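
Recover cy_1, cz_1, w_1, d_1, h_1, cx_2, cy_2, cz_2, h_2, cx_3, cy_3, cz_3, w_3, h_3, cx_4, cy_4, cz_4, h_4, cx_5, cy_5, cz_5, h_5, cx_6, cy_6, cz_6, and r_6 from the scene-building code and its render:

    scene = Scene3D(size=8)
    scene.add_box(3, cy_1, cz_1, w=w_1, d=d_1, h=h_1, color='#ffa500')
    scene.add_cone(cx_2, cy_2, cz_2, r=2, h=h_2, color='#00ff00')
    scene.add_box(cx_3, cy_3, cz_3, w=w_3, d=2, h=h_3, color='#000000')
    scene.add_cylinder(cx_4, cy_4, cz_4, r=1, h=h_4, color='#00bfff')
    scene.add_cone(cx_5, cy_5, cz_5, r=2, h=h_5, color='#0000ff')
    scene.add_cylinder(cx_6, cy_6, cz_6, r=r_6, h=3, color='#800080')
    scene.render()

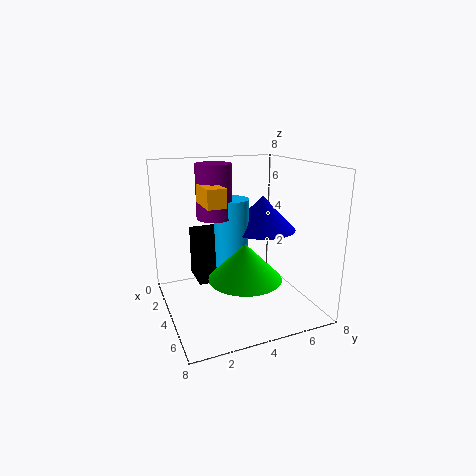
cy_1 = 2
cz_1 = 6
w_1 = 2
d_1 = 1
h_1 = 1
cx_2 = 5
cy_2 = 4
cz_2 = 2
h_2 = 2
cx_3 = 1
cy_3 = 2
cz_3 = 1
w_3 = 2
h_3 = 3
cx_4 = 3
cy_4 = 4
cz_4 = 2
h_4 = 4
cx_5 = 3
cy_5 = 6
cz_5 = 4
h_5 = 2
cx_6 = 3
cy_6 = 3
cz_6 = 5
r_6 = 1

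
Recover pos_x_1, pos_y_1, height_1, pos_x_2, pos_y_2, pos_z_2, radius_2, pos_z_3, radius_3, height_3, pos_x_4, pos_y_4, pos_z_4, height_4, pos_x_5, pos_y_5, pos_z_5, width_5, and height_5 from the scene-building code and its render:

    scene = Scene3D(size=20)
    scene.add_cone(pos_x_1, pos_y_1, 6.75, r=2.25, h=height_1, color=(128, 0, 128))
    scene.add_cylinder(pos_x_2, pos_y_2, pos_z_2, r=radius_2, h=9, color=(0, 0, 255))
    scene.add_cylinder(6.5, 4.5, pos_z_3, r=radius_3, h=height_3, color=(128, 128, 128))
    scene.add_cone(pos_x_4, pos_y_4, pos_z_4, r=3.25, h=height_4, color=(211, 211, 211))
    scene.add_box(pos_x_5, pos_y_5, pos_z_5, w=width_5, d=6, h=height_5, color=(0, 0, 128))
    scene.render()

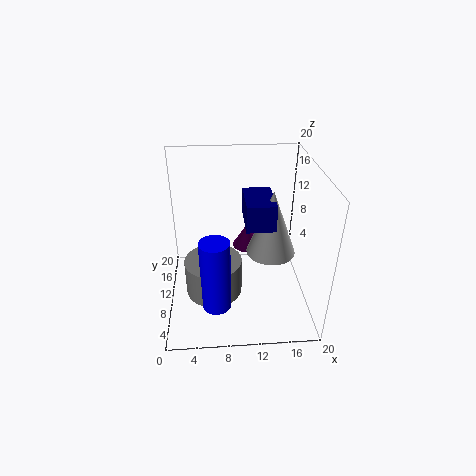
pos_x_1 = 11.75
pos_y_1 = 13.25
height_1 = 3.75
pos_x_2 = 6.75
pos_y_2 = 1.75
pos_z_2 = 5.75
radius_2 = 1.75
pos_z_3 = 6
radius_3 = 3.5
height_3 = 4.5
pos_x_4 = 14.25
pos_y_4 = 8
pos_z_4 = 9
height_4 = 8.75
pos_x_5 = 10.75
pos_y_5 = 6.25
pos_z_5 = 13
width_5 = 3.75
height_5 = 3.5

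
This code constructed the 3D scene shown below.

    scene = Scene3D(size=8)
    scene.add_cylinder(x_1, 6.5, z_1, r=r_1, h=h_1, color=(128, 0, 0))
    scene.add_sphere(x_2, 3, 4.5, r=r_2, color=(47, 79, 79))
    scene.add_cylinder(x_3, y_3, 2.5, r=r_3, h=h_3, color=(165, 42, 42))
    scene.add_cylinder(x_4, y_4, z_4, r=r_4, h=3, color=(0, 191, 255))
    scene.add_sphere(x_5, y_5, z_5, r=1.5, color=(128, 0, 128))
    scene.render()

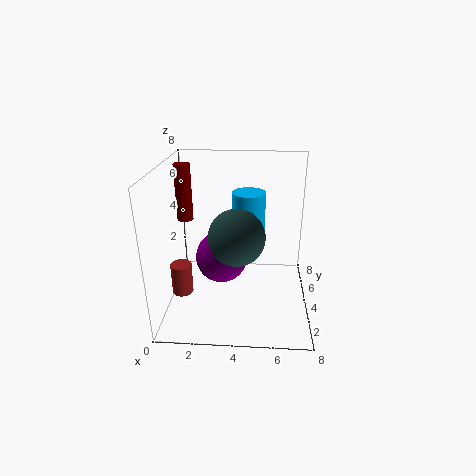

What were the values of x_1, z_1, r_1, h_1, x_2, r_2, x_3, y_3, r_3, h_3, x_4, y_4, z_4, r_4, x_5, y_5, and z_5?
x_1 = 0.5, z_1 = 4, r_1 = 0.5, h_1 = 3.5, x_2 = 4, r_2 = 1.5, x_3 = 1.5, y_3 = 1, r_3 = 0.5, h_3 = 1.5, x_4 = 4.5, y_4 = 6, z_4 = 3, r_4 = 1, x_5 = 3, y_5 = 4.5, z_5 = 2.5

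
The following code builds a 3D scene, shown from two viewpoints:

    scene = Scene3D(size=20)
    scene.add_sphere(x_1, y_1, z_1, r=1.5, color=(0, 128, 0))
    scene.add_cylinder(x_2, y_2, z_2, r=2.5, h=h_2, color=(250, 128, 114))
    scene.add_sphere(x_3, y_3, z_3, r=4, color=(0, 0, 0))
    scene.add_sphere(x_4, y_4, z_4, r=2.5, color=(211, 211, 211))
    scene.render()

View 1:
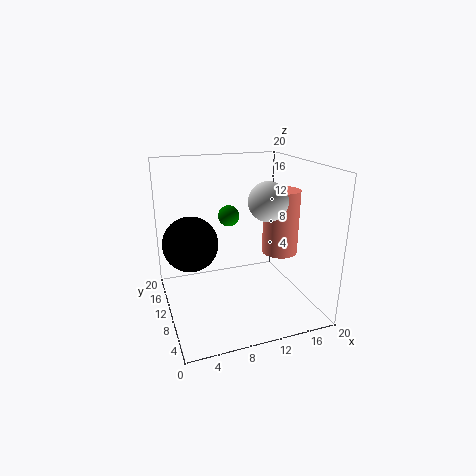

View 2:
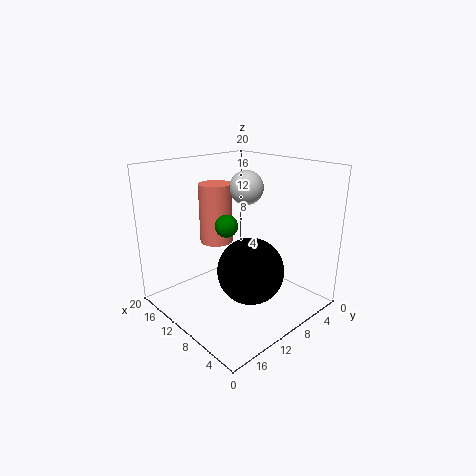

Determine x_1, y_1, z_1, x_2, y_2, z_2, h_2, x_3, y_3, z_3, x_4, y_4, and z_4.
x_1 = 9.5, y_1 = 12.5, z_1 = 12.5, x_2 = 16, y_2 = 9, z_2 = 7.5, h_2 = 9, x_3 = 4, y_3 = 13.5, z_3 = 8.5, x_4 = 12.5, y_4 = 6, z_4 = 16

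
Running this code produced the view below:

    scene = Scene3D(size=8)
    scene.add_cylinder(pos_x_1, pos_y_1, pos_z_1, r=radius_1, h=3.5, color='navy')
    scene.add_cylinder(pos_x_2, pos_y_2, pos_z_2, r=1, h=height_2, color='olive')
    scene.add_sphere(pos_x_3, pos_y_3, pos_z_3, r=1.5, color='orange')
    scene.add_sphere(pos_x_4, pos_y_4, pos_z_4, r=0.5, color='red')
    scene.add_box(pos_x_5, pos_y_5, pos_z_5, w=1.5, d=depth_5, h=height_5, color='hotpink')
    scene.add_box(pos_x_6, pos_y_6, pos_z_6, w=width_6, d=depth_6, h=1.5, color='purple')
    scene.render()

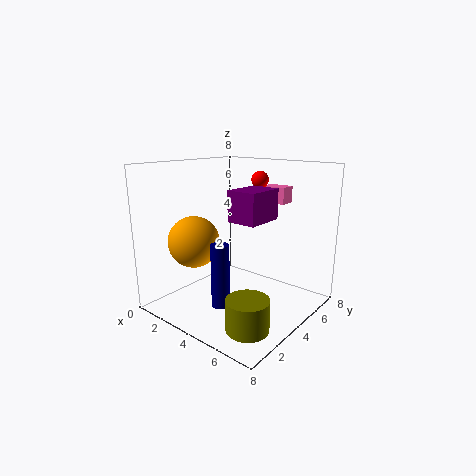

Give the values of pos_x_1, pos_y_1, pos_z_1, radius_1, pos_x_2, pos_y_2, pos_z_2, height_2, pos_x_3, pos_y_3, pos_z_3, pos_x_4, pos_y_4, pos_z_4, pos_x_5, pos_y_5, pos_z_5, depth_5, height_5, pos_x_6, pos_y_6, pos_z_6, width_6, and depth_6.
pos_x_1 = 4; pos_y_1 = 2.5; pos_z_1 = 0.5; radius_1 = 0.5; pos_x_2 = 7; pos_y_2 = 1; pos_z_2 = 1; height_2 = 1.5; pos_x_3 = 1.5; pos_y_3 = 3; pos_z_3 = 3.5; pos_x_4 = 4; pos_y_4 = 6; pos_z_4 = 7; pos_x_5 = 3.5; pos_y_5 = 7; pos_z_5 = 5.5; depth_5 = 1; height_5 = 1; pos_x_6 = 5; pos_y_6 = 2; pos_z_6 = 5.5; width_6 = 1.5; depth_6 = 2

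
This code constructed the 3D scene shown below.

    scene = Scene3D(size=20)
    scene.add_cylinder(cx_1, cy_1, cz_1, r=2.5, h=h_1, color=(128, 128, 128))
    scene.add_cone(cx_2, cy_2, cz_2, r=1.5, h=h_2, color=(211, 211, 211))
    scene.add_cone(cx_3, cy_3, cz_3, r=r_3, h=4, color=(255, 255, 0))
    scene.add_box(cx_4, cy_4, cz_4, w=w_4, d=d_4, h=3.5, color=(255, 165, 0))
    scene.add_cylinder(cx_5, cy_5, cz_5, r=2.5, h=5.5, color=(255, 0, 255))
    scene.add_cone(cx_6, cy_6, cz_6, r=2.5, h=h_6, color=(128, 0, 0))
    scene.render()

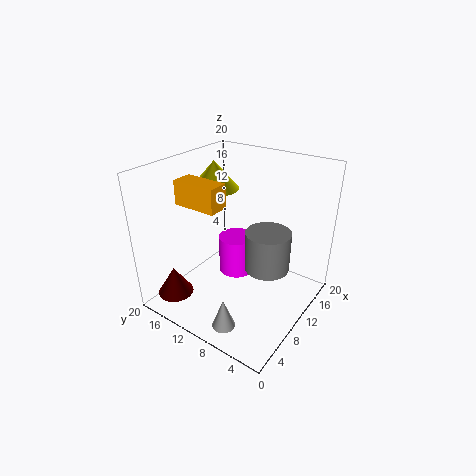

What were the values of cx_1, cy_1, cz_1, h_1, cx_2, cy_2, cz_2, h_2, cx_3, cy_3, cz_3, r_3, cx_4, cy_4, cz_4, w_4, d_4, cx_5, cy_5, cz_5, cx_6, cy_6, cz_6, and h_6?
cx_1 = 5
cy_1 = 2.5
cz_1 = 11
h_1 = 4.5
cx_2 = 2.5
cy_2 = 7
cz_2 = 1.5
h_2 = 4
cx_3 = 12
cy_3 = 15.5
cz_3 = 15.5
r_3 = 3.5
cx_4 = 7
cy_4 = 12
cz_4 = 14
w_4 = 3
d_4 = 6.5
cx_5 = 11
cy_5 = 11
cz_5 = 4
cx_6 = 3.5
cy_6 = 16.5
cz_6 = 2
h_6 = 4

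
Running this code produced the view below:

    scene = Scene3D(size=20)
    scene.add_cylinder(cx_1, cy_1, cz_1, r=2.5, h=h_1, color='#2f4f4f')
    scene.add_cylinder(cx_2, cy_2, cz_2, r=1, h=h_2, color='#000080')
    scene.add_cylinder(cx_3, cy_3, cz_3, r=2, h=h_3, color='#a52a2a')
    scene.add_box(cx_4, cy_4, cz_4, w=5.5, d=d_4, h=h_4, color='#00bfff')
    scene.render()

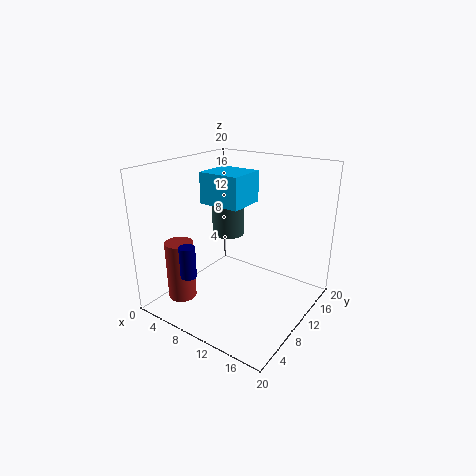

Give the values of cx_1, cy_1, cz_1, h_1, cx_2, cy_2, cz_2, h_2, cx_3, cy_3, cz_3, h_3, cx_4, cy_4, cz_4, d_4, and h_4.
cx_1 = 5; cy_1 = 14.5; cz_1 = 8; h_1 = 7.5; cx_2 = 8.5; cy_2 = 1.5; cz_2 = 7.5; h_2 = 4; cx_3 = 3.5; cy_3 = 5; cz_3 = 1; h_3 = 8.5; cx_4 = 7; cy_4 = 6; cz_4 = 15.5; d_4 = 5; h_4 = 4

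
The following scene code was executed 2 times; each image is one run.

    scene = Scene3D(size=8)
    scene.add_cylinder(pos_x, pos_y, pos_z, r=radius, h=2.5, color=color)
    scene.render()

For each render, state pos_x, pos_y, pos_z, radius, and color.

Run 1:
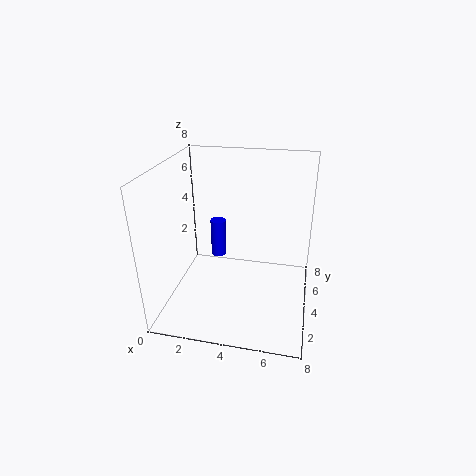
pos_x = 2
pos_y = 7
pos_z = 1
radius = 0.5
color = 'blue'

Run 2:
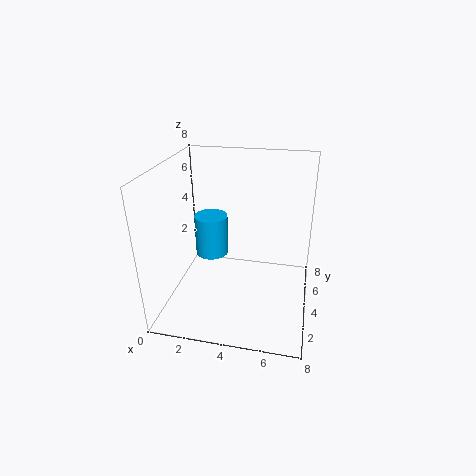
pos_x = 2
pos_y = 5.5
pos_z = 2
radius = 1
color = 'deepskyblue'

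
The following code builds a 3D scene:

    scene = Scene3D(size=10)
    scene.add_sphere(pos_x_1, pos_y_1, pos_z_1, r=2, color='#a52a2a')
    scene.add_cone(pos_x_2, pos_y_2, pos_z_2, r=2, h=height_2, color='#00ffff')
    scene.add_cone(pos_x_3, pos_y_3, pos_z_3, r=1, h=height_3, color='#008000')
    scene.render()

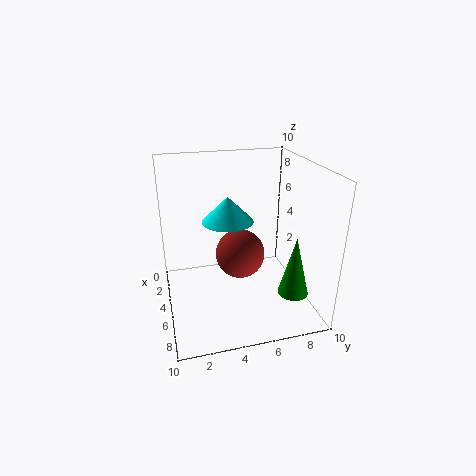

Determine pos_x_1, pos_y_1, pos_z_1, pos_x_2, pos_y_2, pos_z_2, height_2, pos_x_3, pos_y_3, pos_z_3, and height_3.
pos_x_1 = 2
pos_y_1 = 6
pos_z_1 = 2
pos_x_2 = 2
pos_y_2 = 5
pos_z_2 = 5
height_2 = 2
pos_x_3 = 8
pos_y_3 = 8
pos_z_3 = 2
height_3 = 4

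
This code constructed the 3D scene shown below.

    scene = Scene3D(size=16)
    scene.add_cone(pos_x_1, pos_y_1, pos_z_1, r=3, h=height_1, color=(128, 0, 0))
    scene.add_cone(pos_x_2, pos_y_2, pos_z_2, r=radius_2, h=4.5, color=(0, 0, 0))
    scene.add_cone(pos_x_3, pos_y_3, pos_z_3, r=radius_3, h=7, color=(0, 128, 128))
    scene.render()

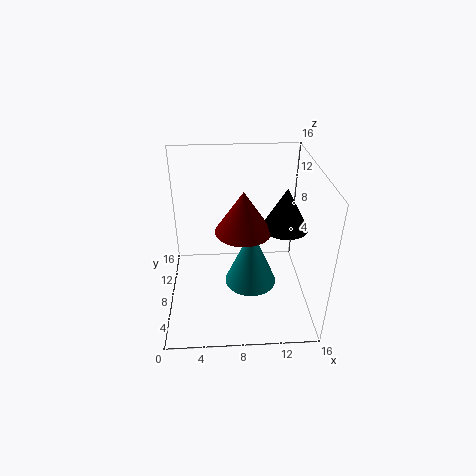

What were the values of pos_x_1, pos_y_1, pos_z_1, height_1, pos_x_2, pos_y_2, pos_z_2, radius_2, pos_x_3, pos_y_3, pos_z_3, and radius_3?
pos_x_1 = 8.5
pos_y_1 = 7
pos_z_1 = 9.5
height_1 = 4.5
pos_x_2 = 13
pos_y_2 = 7.5
pos_z_2 = 9.5
radius_2 = 2.5
pos_x_3 = 9.5
pos_y_3 = 8
pos_z_3 = 2
radius_3 = 3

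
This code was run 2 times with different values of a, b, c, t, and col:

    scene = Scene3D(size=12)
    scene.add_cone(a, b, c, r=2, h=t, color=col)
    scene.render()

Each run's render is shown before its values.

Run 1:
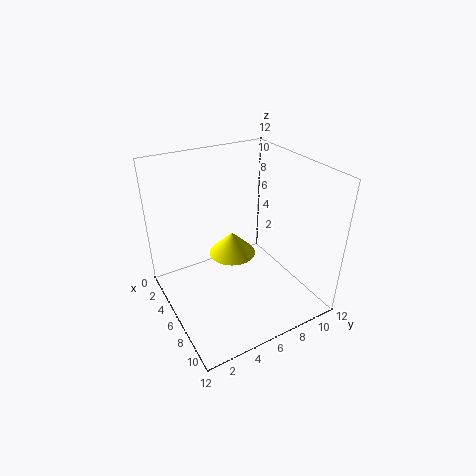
a = 5
b = 6
c = 4
t = 2
col = 'yellow'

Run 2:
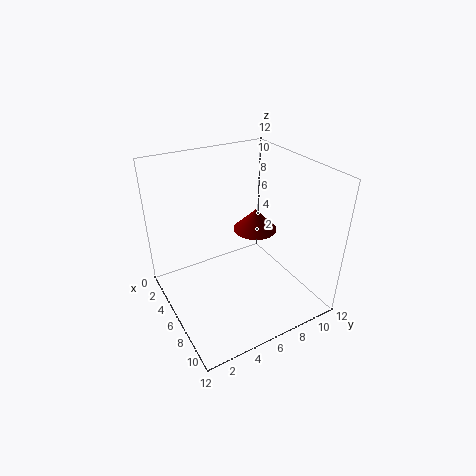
a = 4
b = 9
c = 5
t = 2
col = 'maroon'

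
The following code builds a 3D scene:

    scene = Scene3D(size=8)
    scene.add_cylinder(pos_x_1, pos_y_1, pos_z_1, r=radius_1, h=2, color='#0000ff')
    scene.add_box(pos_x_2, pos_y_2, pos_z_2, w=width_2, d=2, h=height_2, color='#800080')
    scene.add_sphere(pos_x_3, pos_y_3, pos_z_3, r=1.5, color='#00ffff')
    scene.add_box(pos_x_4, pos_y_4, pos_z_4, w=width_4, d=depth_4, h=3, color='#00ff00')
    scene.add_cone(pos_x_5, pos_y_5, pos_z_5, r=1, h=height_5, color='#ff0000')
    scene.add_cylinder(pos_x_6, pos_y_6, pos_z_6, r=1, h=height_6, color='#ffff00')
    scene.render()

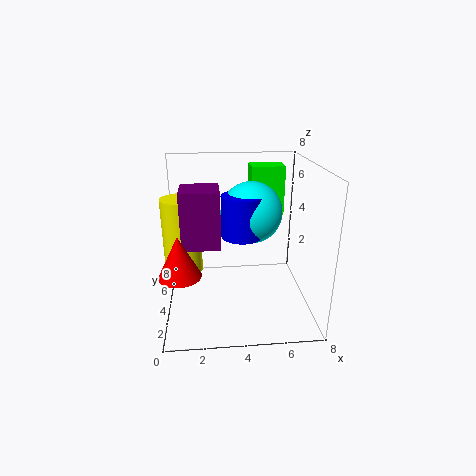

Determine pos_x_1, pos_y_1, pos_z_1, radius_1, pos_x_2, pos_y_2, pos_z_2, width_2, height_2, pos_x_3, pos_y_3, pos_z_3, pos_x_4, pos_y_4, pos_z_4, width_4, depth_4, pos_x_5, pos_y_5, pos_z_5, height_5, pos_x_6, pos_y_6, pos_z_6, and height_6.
pos_x_1 = 4; pos_y_1 = 2; pos_z_1 = 5; radius_1 = 1; pos_x_2 = 1; pos_y_2 = 2.5; pos_z_2 = 4; width_2 = 2; height_2 = 3; pos_x_3 = 4.5; pos_y_3 = 2.5; pos_z_3 = 6; pos_x_4 = 5; pos_y_4 = 6; pos_z_4 = 4.5; width_4 = 2; depth_4 = 1.5; pos_x_5 = 1; pos_y_5 = 1; pos_z_5 = 3.5; height_5 = 2; pos_x_6 = 1; pos_y_6 = 3.5; pos_z_6 = 2.5; height_6 = 4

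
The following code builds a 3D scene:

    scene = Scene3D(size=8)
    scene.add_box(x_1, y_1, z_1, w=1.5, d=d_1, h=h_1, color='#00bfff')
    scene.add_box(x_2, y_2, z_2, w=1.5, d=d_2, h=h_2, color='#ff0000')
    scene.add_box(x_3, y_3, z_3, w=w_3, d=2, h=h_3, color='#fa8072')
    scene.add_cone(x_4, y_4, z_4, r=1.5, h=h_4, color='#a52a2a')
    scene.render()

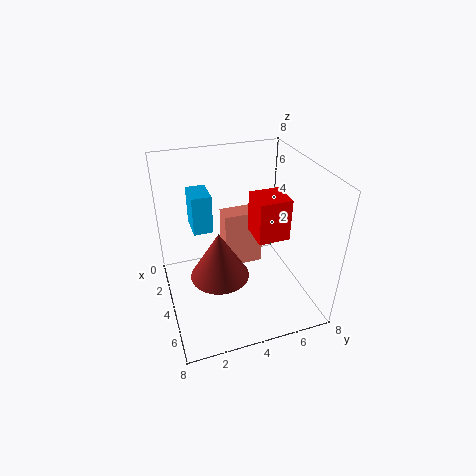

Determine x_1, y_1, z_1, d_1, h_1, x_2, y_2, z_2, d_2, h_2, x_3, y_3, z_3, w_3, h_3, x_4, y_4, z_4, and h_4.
x_1 = 3; y_1 = 1.5; z_1 = 5; d_1 = 1; h_1 = 2; x_2 = 5.5; y_2 = 4; z_2 = 5.5; d_2 = 1.5; h_2 = 2; x_3 = 4; y_3 = 3; z_3 = 3; w_3 = 1; h_3 = 3; x_4 = 5.5; y_4 = 2.5; z_4 = 3; h_4 = 2.5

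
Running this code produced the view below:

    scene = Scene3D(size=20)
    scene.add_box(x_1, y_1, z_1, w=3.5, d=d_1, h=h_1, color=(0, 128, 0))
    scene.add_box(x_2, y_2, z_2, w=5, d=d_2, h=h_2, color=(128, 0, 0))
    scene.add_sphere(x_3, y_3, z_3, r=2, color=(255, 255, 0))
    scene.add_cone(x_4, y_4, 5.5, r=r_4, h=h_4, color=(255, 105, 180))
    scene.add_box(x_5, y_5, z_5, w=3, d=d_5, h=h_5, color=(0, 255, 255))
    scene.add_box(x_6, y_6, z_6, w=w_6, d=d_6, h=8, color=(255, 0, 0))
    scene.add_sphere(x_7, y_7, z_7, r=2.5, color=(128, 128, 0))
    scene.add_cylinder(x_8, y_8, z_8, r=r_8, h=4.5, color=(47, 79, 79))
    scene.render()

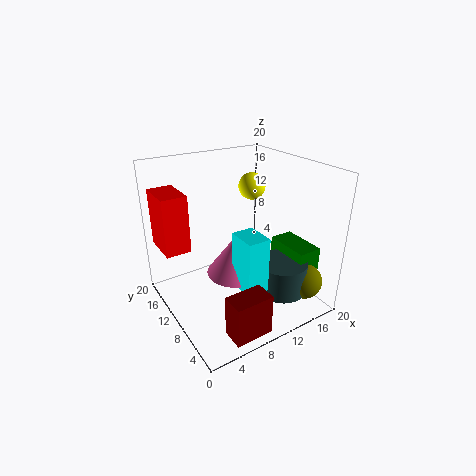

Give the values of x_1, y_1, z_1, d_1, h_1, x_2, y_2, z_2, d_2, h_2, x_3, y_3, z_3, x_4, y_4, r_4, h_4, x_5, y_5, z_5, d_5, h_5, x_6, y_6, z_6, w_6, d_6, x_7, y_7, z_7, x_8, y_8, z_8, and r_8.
x_1 = 16, y_1 = 3.5, z_1 = 2, d_1 = 6.5, h_1 = 6.5, x_2 = 4, y_2 = 0.5, z_2 = 1, d_2 = 3, h_2 = 5.5, x_3 = 15, y_3 = 14, z_3 = 15.5, x_4 = 9, y_4 = 9, r_4 = 4, h_4 = 5.5, x_5 = 7.5, y_5 = 3.5, z_5 = 5, d_5 = 4, h_5 = 7.5, x_6 = 0.5, y_6 = 12.5, z_6 = 8.5, w_6 = 3.5, d_6 = 5.5, x_7 = 17, y_7 = 3.5, z_7 = 4, x_8 = 14.5, y_8 = 5.5, z_8 = 2.5, r_8 = 3.5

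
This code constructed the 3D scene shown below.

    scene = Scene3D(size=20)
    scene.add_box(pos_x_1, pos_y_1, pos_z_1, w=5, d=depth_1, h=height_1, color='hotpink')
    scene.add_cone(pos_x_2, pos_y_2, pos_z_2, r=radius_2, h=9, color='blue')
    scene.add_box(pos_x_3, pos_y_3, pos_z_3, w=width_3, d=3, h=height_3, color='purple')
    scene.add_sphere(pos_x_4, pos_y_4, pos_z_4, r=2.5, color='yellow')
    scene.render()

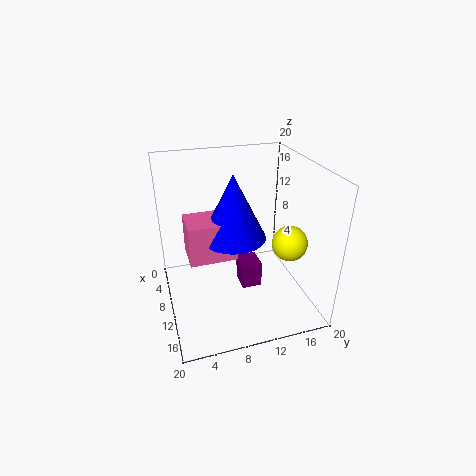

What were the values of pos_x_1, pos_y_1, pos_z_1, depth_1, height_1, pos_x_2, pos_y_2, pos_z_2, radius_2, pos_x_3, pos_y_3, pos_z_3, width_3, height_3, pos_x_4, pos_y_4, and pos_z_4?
pos_x_1 = 6.5; pos_y_1 = 3; pos_z_1 = 7.5; depth_1 = 6.5; height_1 = 5.5; pos_x_2 = 9.5; pos_y_2 = 9.5; pos_z_2 = 10; radius_2 = 4.5; pos_x_3 = 6; pos_y_3 = 11; pos_z_3 = 0.5; width_3 = 3.5; height_3 = 4; pos_x_4 = 12; pos_y_4 = 17; pos_z_4 = 9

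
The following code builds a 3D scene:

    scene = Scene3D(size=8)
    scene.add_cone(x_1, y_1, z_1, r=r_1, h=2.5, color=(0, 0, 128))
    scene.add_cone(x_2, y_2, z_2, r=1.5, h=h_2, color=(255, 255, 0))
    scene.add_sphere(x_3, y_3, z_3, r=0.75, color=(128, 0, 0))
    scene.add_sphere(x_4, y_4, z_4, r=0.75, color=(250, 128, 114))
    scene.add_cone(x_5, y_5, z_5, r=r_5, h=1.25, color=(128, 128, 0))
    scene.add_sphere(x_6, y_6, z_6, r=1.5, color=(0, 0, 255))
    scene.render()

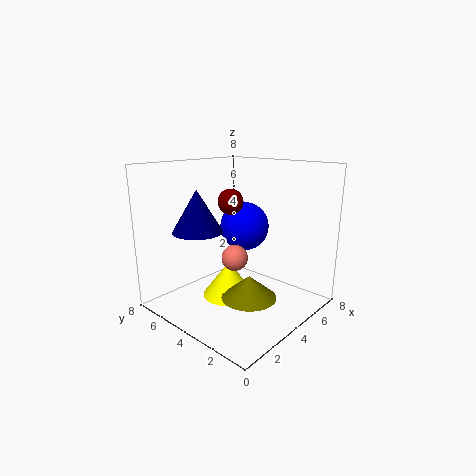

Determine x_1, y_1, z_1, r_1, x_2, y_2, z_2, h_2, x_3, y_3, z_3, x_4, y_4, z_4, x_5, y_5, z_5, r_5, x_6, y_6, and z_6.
x_1 = 3.25, y_1 = 6.5, z_1 = 4, r_1 = 1.5, x_2 = 3.75, y_2 = 4.5, z_2 = 0.5, h_2 = 2, x_3 = 4.75, y_3 = 5.25, z_3 = 5.75, x_4 = 4, y_4 = 4.25, z_4 = 2.75, x_5 = 3.5, y_5 = 2.75, z_5 = 1, r_5 = 1.5, x_6 = 6, y_6 = 5.25, z_6 = 4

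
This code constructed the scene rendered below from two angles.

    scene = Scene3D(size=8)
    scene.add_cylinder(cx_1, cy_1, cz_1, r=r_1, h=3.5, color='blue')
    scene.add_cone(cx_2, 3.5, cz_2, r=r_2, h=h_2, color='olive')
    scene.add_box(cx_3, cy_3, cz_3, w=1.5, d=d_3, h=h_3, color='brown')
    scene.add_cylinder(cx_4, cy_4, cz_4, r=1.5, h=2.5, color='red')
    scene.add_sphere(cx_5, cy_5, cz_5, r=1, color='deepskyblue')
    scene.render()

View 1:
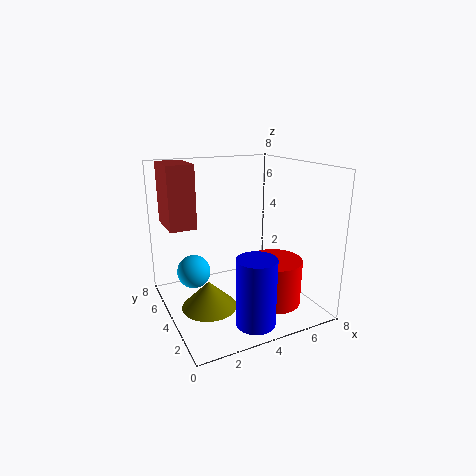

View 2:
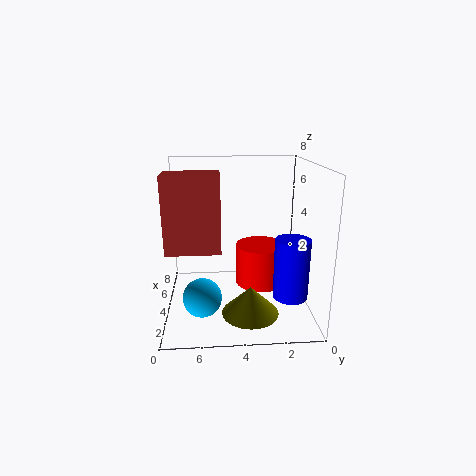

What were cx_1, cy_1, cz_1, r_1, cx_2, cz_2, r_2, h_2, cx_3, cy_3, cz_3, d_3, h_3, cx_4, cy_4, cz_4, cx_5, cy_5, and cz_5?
cx_1 = 3.5, cy_1 = 1, cz_1 = 0.5, r_1 = 1, cx_2 = 2, cz_2 = 0.5, r_2 = 1.5, h_2 = 1.5, cx_3 = 0.5, cy_3 = 5, cz_3 = 4.5, d_3 = 2.5, h_3 = 3.5, cx_4 = 5.5, cy_4 = 2.5, cz_4 = 0.5, cx_5 = 2, cy_5 = 6, cz_5 = 1.5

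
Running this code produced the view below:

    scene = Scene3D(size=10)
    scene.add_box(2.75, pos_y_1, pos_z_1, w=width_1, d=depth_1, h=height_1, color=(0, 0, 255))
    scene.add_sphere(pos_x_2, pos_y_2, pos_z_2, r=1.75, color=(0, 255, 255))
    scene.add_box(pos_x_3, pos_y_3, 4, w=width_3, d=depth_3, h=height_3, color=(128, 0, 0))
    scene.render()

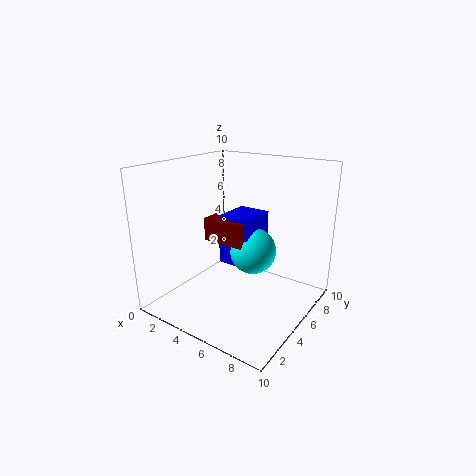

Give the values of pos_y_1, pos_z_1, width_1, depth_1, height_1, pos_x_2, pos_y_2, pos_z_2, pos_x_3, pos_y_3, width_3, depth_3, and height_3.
pos_y_1 = 5.75; pos_z_1 = 2.25; width_1 = 2.5; depth_1 = 3; height_1 = 3.75; pos_x_2 = 5; pos_y_2 = 7; pos_z_2 = 3.25; pos_x_3 = 1.75; pos_y_3 = 5.25; width_3 = 3.25; depth_3 = 1.5; height_3 = 1.75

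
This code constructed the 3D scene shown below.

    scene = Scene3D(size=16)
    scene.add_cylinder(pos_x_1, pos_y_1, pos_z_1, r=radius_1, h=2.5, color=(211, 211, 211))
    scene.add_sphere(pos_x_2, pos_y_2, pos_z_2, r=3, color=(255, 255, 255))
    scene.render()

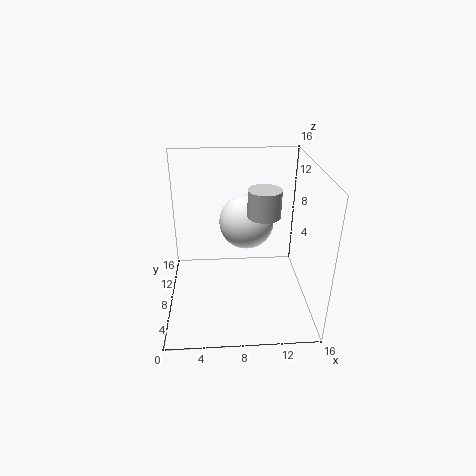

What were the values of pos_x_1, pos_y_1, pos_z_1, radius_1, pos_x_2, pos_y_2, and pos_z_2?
pos_x_1 = 10, pos_y_1 = 3, pos_z_1 = 13, radius_1 = 1.5, pos_x_2 = 9, pos_y_2 = 9, pos_z_2 = 9.5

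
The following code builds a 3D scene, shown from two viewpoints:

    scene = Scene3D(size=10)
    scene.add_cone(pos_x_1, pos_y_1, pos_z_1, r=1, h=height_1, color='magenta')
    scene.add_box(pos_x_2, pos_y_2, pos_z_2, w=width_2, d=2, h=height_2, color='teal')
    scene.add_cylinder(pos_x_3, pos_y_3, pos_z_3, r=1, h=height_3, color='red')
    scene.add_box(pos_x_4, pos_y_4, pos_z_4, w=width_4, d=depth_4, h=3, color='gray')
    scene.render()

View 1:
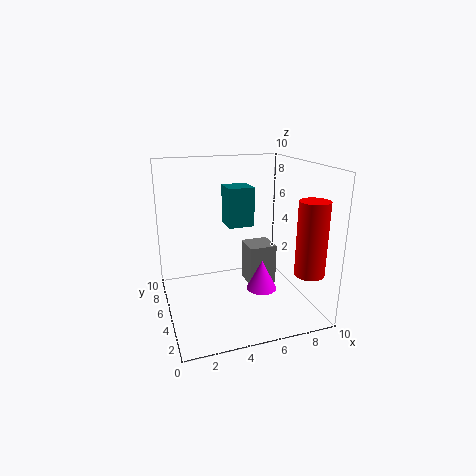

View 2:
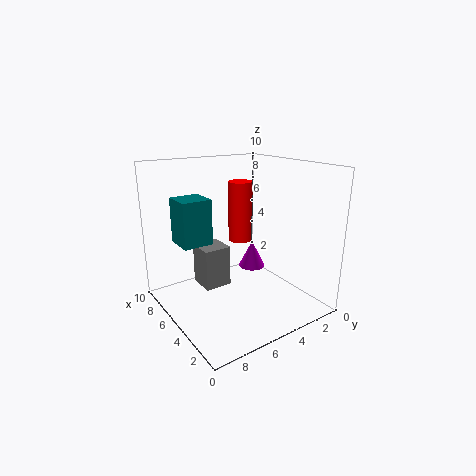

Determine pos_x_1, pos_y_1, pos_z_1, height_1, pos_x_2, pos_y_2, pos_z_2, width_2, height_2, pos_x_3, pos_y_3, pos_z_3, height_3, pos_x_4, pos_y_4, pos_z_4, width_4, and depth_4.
pos_x_1 = 6, pos_y_1 = 3, pos_z_1 = 2, height_1 = 2, pos_x_2 = 5, pos_y_2 = 7, pos_z_2 = 5, width_2 = 2, height_2 = 3, pos_x_3 = 9, pos_y_3 = 2, pos_z_3 = 3, height_3 = 5, pos_x_4 = 6, pos_y_4 = 5, pos_z_4 = 1, width_4 = 2, depth_4 = 2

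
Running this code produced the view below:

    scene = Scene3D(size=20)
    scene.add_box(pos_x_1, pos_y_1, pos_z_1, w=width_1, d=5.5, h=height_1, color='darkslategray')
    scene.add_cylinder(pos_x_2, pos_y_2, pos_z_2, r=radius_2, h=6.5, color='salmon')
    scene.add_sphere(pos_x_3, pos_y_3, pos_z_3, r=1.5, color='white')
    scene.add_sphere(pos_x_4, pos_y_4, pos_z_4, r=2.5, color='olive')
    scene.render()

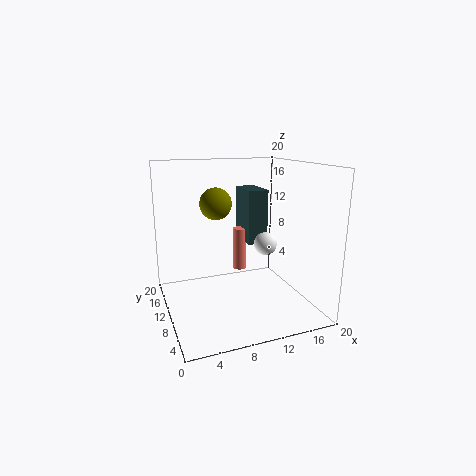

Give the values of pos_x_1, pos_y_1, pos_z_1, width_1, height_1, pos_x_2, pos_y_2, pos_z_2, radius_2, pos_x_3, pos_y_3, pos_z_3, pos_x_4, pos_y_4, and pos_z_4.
pos_x_1 = 12.5, pos_y_1 = 12, pos_z_1 = 8, width_1 = 3, height_1 = 8, pos_x_2 = 12, pos_y_2 = 14.5, pos_z_2 = 3.5, radius_2 = 1, pos_x_3 = 12.5, pos_y_3 = 6.5, pos_z_3 = 10, pos_x_4 = 9, pos_y_4 = 17, pos_z_4 = 13.5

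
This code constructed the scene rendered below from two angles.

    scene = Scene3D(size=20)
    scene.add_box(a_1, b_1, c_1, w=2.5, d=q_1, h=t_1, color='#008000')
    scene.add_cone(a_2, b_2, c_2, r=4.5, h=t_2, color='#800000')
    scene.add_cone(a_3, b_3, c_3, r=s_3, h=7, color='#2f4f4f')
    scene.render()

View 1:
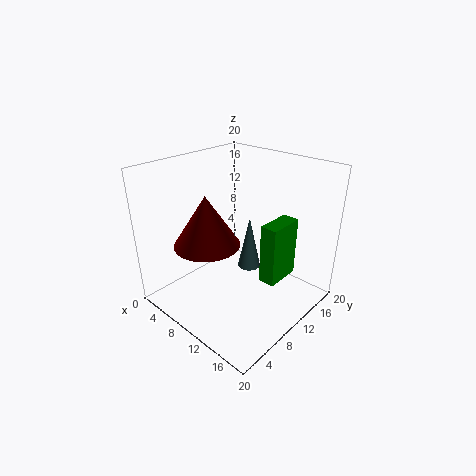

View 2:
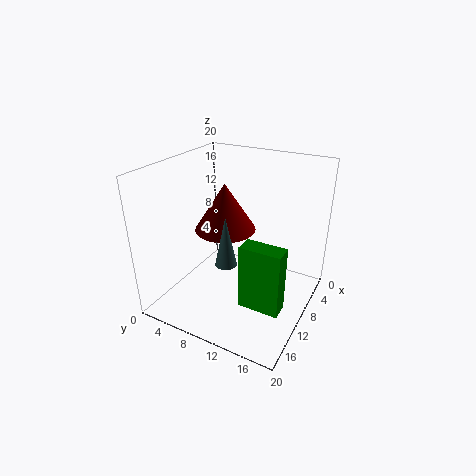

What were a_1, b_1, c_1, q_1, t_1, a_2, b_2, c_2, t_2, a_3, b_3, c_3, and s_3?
a_1 = 12
b_1 = 12.5
c_1 = 2.5
q_1 = 5.5
t_1 = 9
a_2 = 7.5
b_2 = 6.5
c_2 = 9.5
t_2 = 7
a_3 = 12.5
b_3 = 9.5
c_3 = 7
s_3 = 1.5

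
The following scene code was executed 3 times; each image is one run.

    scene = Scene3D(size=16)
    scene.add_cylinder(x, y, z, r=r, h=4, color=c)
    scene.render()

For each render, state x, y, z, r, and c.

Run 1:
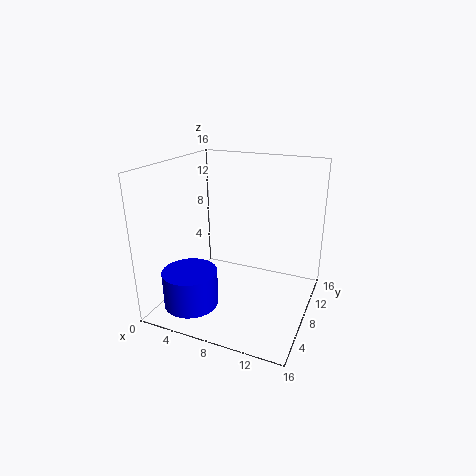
x = 4
y = 4
z = 1
r = 3
c = 'blue'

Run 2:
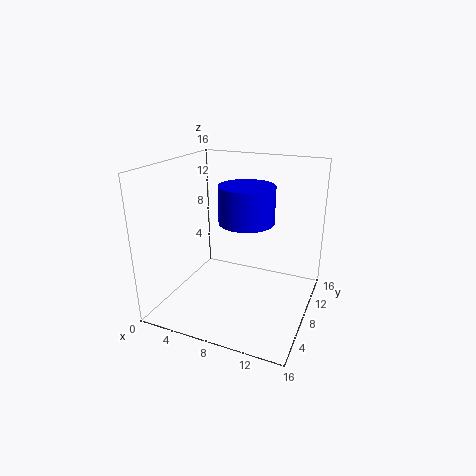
x = 9
y = 8
z = 10
r = 3
c = 'blue'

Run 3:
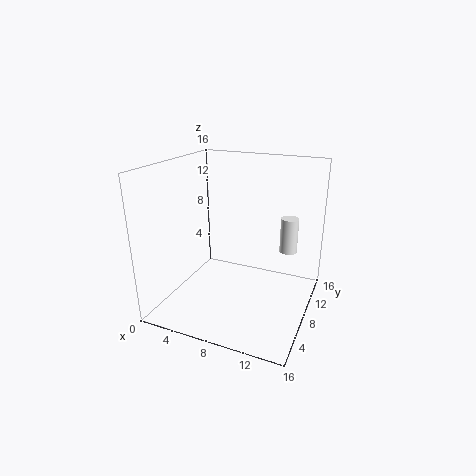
x = 13
y = 11
z = 6
r = 1
c = 'white'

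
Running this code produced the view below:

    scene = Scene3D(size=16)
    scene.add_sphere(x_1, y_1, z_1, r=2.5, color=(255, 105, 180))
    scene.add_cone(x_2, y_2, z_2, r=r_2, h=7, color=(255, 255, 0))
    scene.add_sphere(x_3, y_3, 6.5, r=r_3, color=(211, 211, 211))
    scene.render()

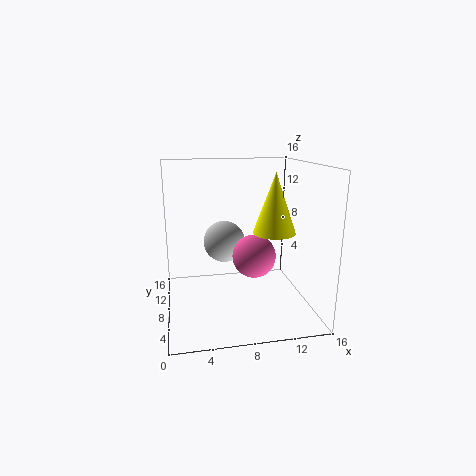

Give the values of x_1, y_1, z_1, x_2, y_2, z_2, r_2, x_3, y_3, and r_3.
x_1 = 10, y_1 = 8.5, z_1 = 5.5, x_2 = 12.5, y_2 = 9, z_2 = 8, r_2 = 2.5, x_3 = 7, y_3 = 11.5, r_3 = 2.5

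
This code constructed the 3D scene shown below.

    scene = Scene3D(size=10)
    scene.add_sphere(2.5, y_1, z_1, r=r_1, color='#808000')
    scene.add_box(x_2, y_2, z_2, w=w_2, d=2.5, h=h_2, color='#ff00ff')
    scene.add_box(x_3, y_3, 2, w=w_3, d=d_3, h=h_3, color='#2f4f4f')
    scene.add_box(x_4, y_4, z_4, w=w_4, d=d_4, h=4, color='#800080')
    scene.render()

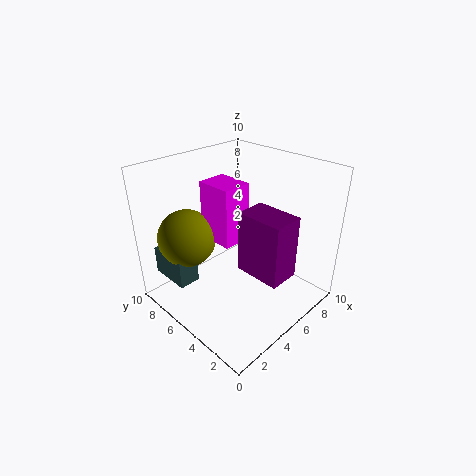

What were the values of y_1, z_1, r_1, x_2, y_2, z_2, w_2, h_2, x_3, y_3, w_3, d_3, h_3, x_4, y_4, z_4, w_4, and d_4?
y_1 = 7.5
z_1 = 5
r_1 = 2
x_2 = 3.5
y_2 = 4.5
z_2 = 5
w_2 = 2
h_2 = 4
x_3 = 1
y_3 = 6.5
w_3 = 1.5
d_3 = 3
h_3 = 2
x_4 = 3.5
y_4 = 0.5
z_4 = 4
w_4 = 2
d_4 = 3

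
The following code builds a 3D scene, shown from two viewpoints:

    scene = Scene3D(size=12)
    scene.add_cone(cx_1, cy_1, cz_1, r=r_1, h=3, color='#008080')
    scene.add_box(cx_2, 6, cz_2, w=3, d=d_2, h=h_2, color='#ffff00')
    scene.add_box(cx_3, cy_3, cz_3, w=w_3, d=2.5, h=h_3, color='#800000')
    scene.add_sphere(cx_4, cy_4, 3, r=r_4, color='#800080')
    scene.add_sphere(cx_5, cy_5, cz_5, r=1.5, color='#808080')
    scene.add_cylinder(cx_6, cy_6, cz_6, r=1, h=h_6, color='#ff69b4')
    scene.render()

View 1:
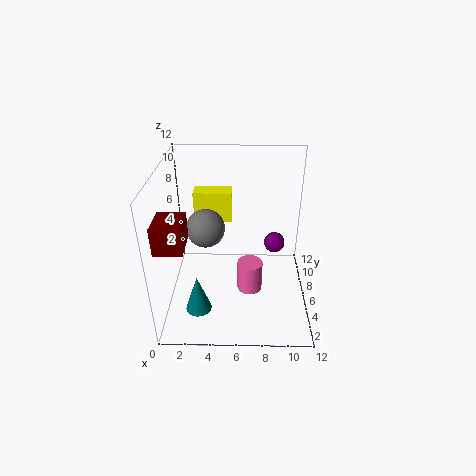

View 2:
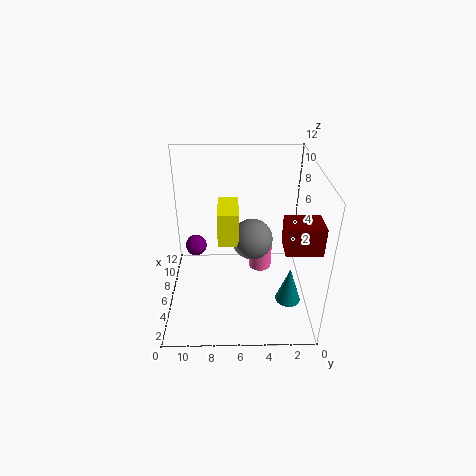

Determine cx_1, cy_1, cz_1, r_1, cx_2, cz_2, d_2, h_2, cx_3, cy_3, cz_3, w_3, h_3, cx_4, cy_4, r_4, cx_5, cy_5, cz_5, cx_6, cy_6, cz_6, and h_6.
cx_1 = 3, cy_1 = 2, cz_1 = 2, r_1 = 1, cx_2 = 2.5, cz_2 = 7.5, d_2 = 1.5, h_2 = 2.5, cx_3 = 0.5, cy_3 = 0.5, cz_3 = 8, w_3 = 2, h_3 = 2, cx_4 = 9.5, cy_4 = 10, r_4 = 1, cx_5 = 3.5, cy_5 = 5, cz_5 = 7.5, cx_6 = 7, cy_6 = 4, cz_6 = 2.5, h_6 = 2.5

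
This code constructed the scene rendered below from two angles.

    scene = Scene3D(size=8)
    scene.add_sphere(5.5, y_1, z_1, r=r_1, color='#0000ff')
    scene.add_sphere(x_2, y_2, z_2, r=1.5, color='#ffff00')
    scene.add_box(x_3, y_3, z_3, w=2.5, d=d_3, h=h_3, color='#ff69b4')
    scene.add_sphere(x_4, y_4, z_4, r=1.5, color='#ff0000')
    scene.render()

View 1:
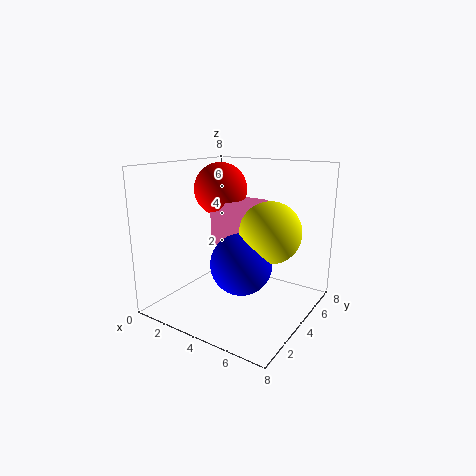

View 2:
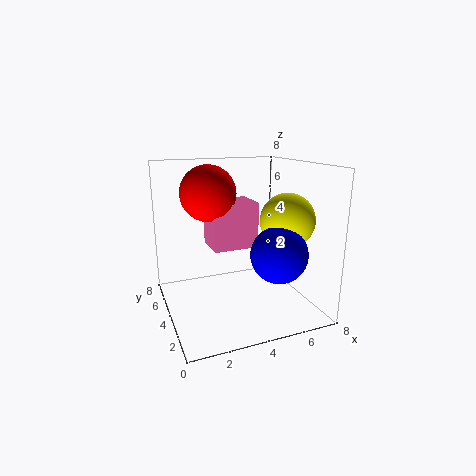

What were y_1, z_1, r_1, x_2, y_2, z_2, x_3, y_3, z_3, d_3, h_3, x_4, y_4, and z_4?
y_1 = 2, z_1 = 3.5, r_1 = 1.5, x_2 = 6.5, y_2 = 3, z_2 = 5, x_3 = 2.5, y_3 = 3.5, z_3 = 3.5, d_3 = 2, h_3 = 2.5, x_4 = 2.5, y_4 = 4.5, z_4 = 6.5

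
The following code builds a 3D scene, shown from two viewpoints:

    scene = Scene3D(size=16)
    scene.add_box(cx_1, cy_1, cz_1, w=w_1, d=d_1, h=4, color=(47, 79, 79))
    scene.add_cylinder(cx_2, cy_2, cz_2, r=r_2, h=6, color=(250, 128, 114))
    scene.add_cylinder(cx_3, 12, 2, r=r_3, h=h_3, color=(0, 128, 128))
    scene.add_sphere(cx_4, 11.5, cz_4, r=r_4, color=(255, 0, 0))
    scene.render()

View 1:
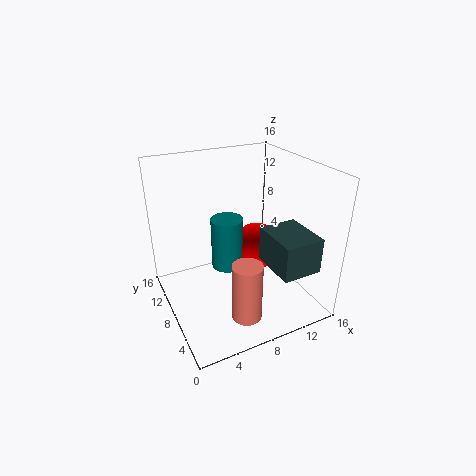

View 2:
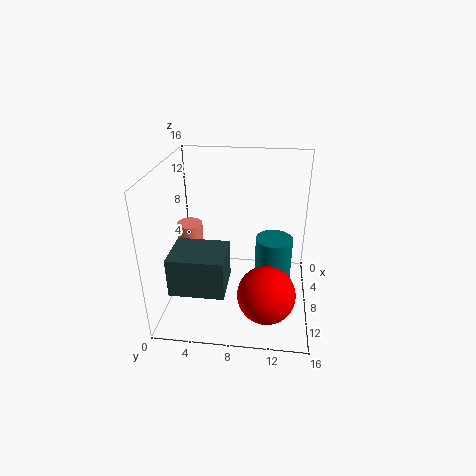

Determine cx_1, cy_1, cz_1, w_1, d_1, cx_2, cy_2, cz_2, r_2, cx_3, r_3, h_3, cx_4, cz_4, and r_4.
cx_1 = 10.5; cy_1 = 2; cz_1 = 5; w_1 = 4.5; d_1 = 5.5; cx_2 = 6; cy_2 = 2; cz_2 = 2.5; r_2 = 1.5; cx_3 = 8.5; r_3 = 2; h_3 = 6.5; cx_4 = 12.5; cz_4 = 4; r_4 = 3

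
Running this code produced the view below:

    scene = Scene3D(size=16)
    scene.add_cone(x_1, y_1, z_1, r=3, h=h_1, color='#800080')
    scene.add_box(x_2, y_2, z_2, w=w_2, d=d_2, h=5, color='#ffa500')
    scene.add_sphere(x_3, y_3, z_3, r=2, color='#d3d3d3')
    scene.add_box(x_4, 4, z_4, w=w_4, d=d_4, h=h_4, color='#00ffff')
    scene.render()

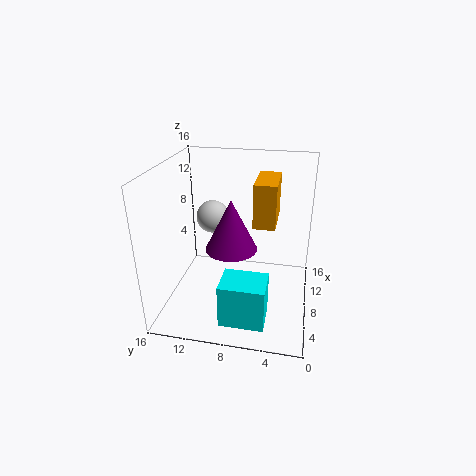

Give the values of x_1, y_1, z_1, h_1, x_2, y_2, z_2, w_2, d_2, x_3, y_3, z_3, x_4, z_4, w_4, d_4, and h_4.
x_1 = 9
y_1 = 9
z_1 = 6
h_1 = 6
x_2 = 8.5
y_2 = 4
z_2 = 9
w_2 = 5.5
d_2 = 2.5
x_3 = 12
y_3 = 12
z_3 = 8.5
x_4 = 0.5
z_4 = 2
w_4 = 3.5
d_4 = 4.5
h_4 = 4.5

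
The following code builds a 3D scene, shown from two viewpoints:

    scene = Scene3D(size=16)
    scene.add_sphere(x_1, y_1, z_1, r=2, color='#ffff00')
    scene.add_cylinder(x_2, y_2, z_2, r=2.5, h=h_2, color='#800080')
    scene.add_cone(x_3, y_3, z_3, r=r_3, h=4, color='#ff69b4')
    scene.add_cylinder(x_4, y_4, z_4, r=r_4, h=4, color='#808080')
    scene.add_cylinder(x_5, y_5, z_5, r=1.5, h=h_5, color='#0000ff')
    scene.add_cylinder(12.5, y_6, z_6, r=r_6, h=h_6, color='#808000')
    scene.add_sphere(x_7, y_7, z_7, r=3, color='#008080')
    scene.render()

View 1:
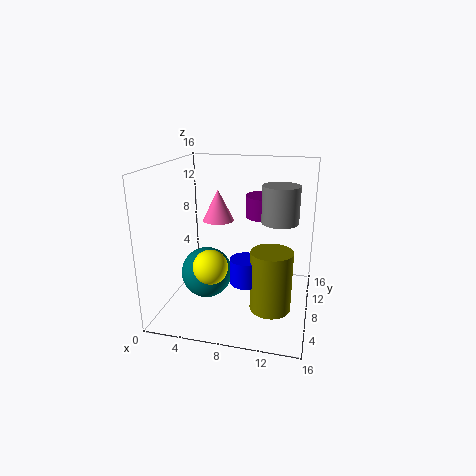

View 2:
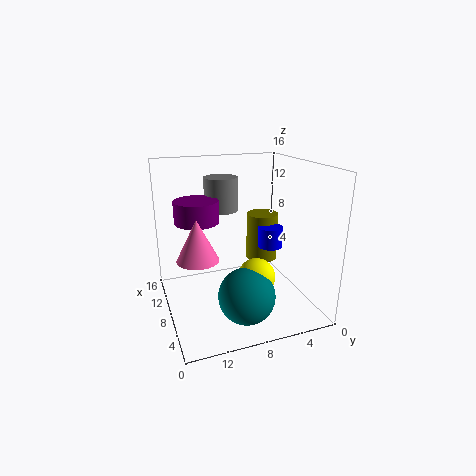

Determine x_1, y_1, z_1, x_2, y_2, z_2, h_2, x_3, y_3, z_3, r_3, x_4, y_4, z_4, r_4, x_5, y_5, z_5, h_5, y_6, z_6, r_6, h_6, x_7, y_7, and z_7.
x_1 = 5; y_1 = 7; z_1 = 4.5; x_2 = 10.5; y_2 = 12; z_2 = 9.5; h_2 = 2.5; x_3 = 4; y_3 = 13.5; z_3 = 8; r_3 = 2; x_4 = 12.5; y_4 = 8.5; z_4 = 10; r_4 = 2; x_5 = 10; y_5 = 3; z_5 = 5.5; h_5 = 2.5; y_6 = 3; z_6 = 3; r_6 = 2; h_6 = 6; x_7 = 4; y_7 = 8.5; z_7 = 3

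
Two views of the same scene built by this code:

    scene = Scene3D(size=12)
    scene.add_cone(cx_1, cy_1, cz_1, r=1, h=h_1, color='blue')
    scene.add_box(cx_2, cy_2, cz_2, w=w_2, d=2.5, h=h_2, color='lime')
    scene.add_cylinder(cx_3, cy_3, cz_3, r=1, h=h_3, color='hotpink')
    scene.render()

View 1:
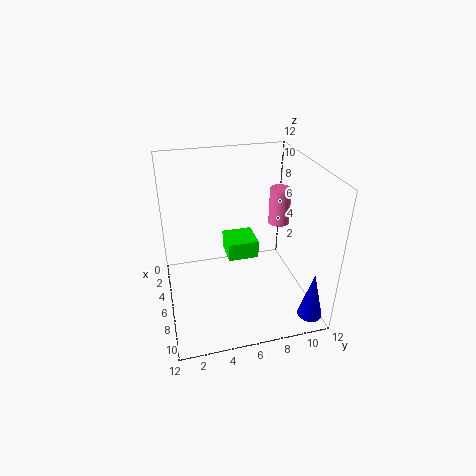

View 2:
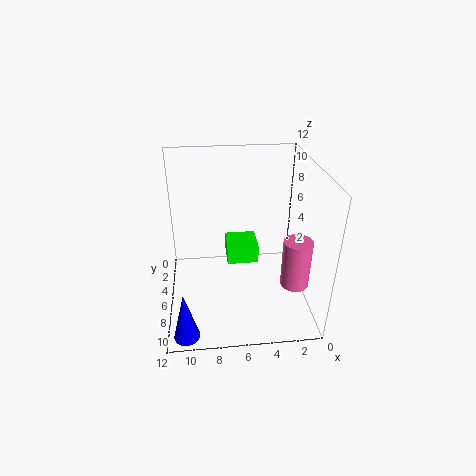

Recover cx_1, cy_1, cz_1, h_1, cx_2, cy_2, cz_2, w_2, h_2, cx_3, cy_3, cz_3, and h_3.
cx_1 = 10.5, cy_1 = 11, cz_1 = 0.5, h_1 = 4, cx_2 = 4.5, cy_2 = 5, cz_2 = 4.5, w_2 = 2.5, h_2 = 1.5, cx_3 = 2.5, cy_3 = 11, cz_3 = 5, h_3 = 3.5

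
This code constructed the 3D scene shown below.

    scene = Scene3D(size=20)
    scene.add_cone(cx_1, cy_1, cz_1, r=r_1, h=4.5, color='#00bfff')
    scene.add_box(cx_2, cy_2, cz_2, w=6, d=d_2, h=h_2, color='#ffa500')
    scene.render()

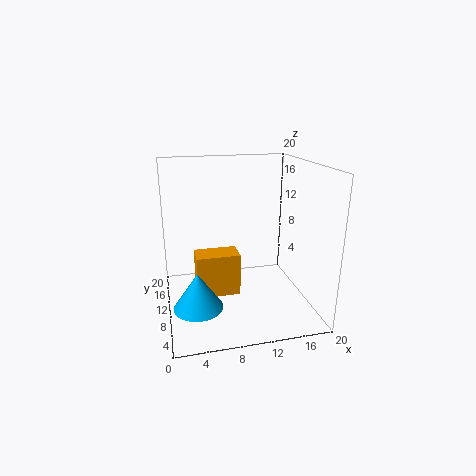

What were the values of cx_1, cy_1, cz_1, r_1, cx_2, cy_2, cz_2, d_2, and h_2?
cx_1 = 3.5, cy_1 = 3.5, cz_1 = 4, r_1 = 3, cx_2 = 4, cy_2 = 8.5, cz_2 = 2, d_2 = 3.5, h_2 = 6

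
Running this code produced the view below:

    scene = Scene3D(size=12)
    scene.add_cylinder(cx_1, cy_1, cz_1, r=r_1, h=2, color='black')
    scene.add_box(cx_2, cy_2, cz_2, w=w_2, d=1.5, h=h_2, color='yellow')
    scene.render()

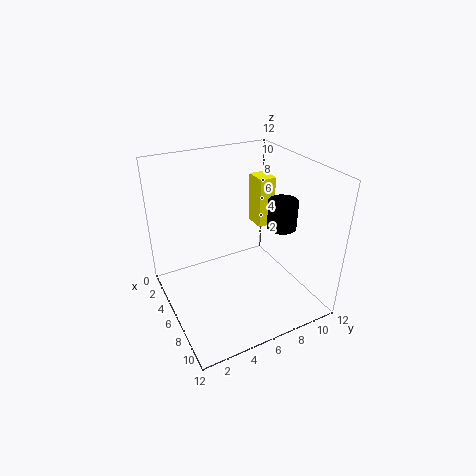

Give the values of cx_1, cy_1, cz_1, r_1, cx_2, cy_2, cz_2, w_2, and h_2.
cx_1 = 10.5, cy_1 = 7, cz_1 = 9, r_1 = 1, cx_2 = 2.5, cy_2 = 9, cz_2 = 5.5, w_2 = 2, h_2 = 4.5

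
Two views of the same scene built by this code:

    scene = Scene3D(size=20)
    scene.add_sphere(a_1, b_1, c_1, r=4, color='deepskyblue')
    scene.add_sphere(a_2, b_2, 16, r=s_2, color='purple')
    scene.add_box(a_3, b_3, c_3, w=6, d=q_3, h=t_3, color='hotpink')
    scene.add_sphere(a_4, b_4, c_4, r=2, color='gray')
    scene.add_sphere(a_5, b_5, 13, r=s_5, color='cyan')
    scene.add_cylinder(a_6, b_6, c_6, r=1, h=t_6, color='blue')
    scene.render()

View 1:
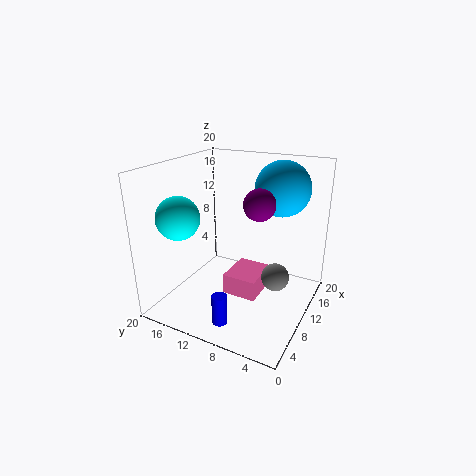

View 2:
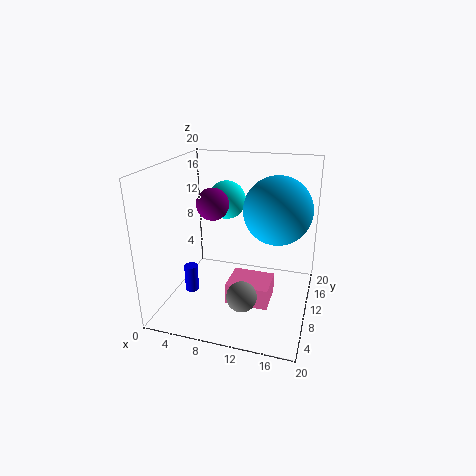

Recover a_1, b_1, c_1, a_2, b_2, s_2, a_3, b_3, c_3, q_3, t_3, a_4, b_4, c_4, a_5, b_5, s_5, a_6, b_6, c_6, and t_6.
a_1 = 16; b_1 = 6; c_1 = 16; a_2 = 8; b_2 = 6; s_2 = 2; a_3 = 9; b_3 = 7; c_3 = 1; q_3 = 5; t_3 = 3; a_4 = 12; b_4 = 5; c_4 = 4; a_5 = 6; b_5 = 17; s_5 = 3; a_6 = 3; b_6 = 9; c_6 = 1; t_6 = 4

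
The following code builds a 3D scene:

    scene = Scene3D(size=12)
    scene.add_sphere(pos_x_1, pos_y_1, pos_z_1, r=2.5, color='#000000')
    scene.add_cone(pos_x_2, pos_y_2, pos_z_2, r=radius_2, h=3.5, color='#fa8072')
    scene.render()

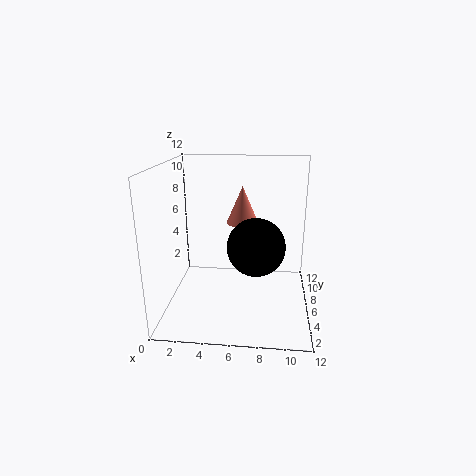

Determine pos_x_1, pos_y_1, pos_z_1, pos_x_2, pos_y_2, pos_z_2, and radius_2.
pos_x_1 = 7.5
pos_y_1 = 6.5
pos_z_1 = 5
pos_x_2 = 6
pos_y_2 = 10
pos_z_2 = 6
radius_2 = 1.5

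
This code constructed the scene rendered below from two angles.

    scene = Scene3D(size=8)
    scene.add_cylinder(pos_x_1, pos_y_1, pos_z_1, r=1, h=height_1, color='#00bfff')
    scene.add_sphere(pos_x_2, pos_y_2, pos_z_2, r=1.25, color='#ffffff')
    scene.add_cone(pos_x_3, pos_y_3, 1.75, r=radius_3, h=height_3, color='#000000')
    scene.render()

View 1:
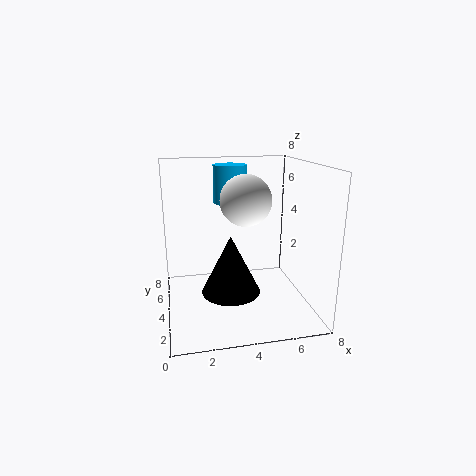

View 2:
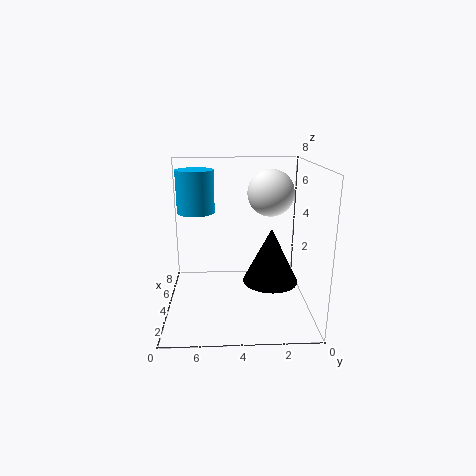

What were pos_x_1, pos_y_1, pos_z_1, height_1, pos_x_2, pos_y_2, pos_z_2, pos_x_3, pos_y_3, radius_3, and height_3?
pos_x_1 = 4; pos_y_1 = 6.25; pos_z_1 = 5.5; height_1 = 2.25; pos_x_2 = 4; pos_y_2 = 2.25; pos_z_2 = 6.5; pos_x_3 = 3.25; pos_y_3 = 2.25; radius_3 = 1.5; height_3 = 3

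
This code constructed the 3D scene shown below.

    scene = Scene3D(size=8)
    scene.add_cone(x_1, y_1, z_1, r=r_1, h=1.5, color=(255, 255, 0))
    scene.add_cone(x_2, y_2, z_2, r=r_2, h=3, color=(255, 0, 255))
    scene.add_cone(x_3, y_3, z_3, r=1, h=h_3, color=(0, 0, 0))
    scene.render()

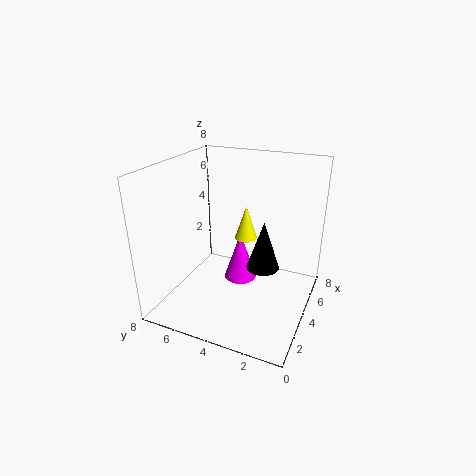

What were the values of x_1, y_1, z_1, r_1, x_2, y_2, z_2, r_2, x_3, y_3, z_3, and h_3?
x_1 = 1.5, y_1 = 2.5, z_1 = 5.5, r_1 = 0.5, x_2 = 5.5, y_2 = 4.5, z_2 = 0.5, r_2 = 1, x_3 = 5.5, y_3 = 3, z_3 = 1.5, h_3 = 3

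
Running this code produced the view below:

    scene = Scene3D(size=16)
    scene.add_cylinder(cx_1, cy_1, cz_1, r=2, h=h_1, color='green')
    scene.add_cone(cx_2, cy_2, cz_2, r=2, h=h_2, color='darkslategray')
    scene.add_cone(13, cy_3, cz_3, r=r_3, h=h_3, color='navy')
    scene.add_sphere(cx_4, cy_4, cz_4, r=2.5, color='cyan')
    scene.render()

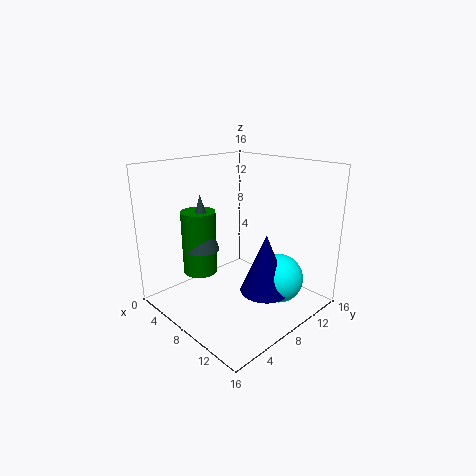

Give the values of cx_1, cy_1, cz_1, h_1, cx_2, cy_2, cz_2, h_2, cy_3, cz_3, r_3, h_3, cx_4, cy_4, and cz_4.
cx_1 = 3.5
cy_1 = 6
cz_1 = 3
h_1 = 7.5
cx_2 = 4
cy_2 = 6
cz_2 = 6
h_2 = 6.5
cy_3 = 7
cz_3 = 4
r_3 = 2.5
h_3 = 6
cx_4 = 13.5
cy_4 = 8.5
cz_4 = 5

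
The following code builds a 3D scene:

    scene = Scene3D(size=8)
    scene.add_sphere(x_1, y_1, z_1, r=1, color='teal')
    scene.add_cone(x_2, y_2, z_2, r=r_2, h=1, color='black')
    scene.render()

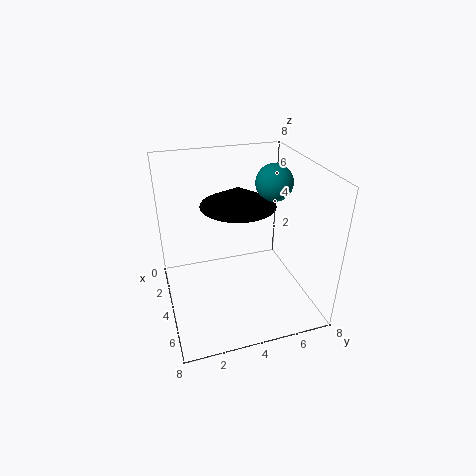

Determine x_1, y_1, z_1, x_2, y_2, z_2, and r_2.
x_1 = 4
y_1 = 6
z_1 = 7
x_2 = 4
y_2 = 4
z_2 = 6
r_2 = 2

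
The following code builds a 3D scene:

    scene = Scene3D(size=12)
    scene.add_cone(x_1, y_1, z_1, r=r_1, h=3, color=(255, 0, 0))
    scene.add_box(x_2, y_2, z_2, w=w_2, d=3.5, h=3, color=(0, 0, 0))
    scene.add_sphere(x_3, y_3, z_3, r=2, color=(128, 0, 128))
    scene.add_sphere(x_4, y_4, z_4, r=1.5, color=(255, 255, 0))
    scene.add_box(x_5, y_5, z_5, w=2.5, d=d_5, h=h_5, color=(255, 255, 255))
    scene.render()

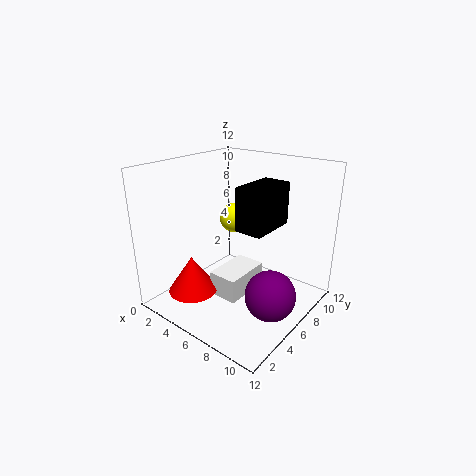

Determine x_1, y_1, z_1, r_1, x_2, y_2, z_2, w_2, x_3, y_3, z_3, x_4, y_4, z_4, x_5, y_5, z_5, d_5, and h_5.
x_1 = 4; y_1 = 2.5; z_1 = 2; r_1 = 2; x_2 = 8.5; y_2 = 2.5; z_2 = 8.5; w_2 = 2; x_3 = 10; y_3 = 5; z_3 = 2.5; x_4 = 2; y_4 = 10.5; z_4 = 5.5; x_5 = 5; y_5 = 3.5; z_5 = 1.5; d_5 = 4; h_5 = 2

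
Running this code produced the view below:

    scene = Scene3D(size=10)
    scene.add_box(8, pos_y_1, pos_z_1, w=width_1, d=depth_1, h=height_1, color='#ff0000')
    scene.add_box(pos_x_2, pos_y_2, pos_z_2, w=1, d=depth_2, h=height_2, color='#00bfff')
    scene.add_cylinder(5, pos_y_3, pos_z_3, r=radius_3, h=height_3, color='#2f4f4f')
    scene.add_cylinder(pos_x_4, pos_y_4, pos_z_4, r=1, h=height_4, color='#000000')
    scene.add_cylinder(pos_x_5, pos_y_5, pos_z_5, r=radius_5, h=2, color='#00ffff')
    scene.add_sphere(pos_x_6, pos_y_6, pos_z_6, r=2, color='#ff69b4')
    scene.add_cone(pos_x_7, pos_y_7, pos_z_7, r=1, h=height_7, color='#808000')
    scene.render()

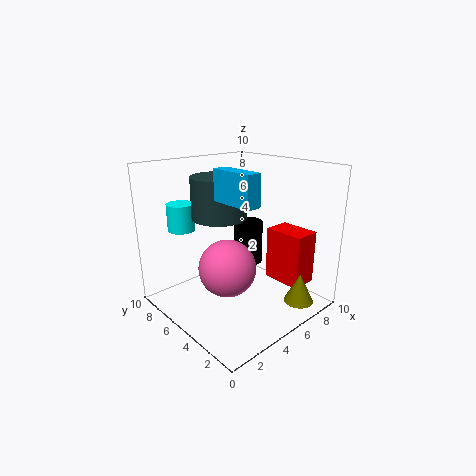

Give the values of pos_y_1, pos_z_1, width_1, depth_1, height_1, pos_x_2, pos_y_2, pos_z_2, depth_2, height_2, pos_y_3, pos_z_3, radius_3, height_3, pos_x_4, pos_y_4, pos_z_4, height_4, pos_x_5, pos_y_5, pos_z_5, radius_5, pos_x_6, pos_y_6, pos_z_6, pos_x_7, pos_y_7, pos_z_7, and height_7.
pos_y_1 = 2, pos_z_1 = 1, width_1 = 2, depth_1 = 3, height_1 = 4, pos_x_2 = 3, pos_y_2 = 2, pos_z_2 = 8, depth_2 = 3, height_2 = 2, pos_y_3 = 7, pos_z_3 = 6, radius_3 = 2, height_3 = 3, pos_x_4 = 6, pos_y_4 = 5, pos_z_4 = 3, height_4 = 3, pos_x_5 = 3, pos_y_5 = 9, pos_z_5 = 5, radius_5 = 1, pos_x_6 = 4, pos_y_6 = 5, pos_z_6 = 3, pos_x_7 = 7, pos_y_7 = 1, pos_z_7 = 1, height_7 = 2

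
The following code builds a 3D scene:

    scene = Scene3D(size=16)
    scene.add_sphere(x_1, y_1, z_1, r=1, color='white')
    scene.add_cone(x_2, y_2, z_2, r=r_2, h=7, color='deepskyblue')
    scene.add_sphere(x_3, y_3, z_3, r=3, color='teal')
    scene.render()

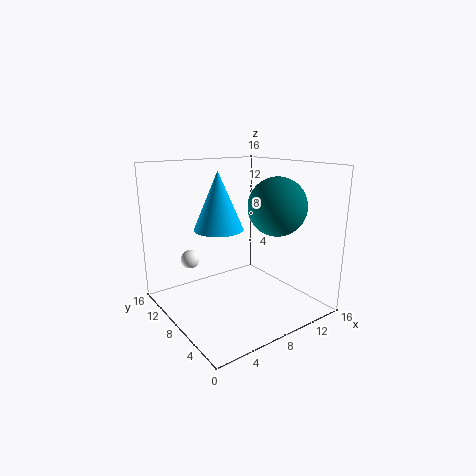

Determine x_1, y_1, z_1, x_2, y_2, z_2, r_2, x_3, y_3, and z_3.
x_1 = 3; y_1 = 10; z_1 = 6; x_2 = 8; y_2 = 12; z_2 = 8; r_2 = 3; x_3 = 10; y_3 = 4; z_3 = 12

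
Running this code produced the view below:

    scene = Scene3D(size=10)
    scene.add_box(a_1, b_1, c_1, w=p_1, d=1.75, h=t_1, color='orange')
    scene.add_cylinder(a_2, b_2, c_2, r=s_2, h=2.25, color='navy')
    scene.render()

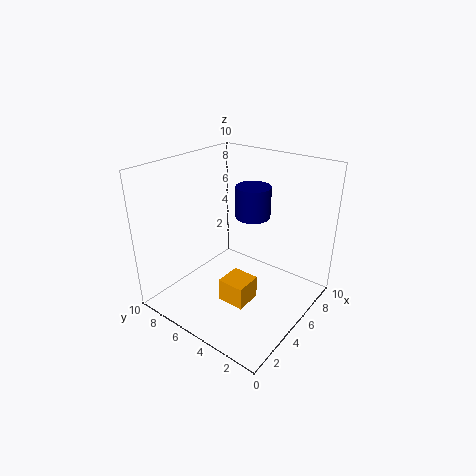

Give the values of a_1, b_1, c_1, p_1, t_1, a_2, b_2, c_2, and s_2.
a_1 = 2
b_1 = 2.5
c_1 = 2
p_1 = 1.75
t_1 = 1.5
a_2 = 6.75
b_2 = 5
c_2 = 6
s_2 = 1.25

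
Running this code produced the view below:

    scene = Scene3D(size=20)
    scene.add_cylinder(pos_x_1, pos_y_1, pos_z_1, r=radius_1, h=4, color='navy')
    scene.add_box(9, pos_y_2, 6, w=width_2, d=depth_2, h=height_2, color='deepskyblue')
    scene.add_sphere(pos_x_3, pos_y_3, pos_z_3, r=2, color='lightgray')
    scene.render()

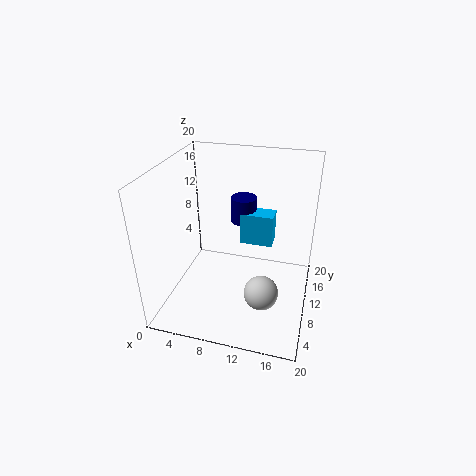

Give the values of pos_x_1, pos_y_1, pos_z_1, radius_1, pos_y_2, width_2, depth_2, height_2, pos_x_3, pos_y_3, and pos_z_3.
pos_x_1 = 9; pos_y_1 = 17; pos_z_1 = 9; radius_1 = 2; pos_y_2 = 15; width_2 = 5; depth_2 = 3; height_2 = 5; pos_x_3 = 15; pos_y_3 = 2; pos_z_3 = 8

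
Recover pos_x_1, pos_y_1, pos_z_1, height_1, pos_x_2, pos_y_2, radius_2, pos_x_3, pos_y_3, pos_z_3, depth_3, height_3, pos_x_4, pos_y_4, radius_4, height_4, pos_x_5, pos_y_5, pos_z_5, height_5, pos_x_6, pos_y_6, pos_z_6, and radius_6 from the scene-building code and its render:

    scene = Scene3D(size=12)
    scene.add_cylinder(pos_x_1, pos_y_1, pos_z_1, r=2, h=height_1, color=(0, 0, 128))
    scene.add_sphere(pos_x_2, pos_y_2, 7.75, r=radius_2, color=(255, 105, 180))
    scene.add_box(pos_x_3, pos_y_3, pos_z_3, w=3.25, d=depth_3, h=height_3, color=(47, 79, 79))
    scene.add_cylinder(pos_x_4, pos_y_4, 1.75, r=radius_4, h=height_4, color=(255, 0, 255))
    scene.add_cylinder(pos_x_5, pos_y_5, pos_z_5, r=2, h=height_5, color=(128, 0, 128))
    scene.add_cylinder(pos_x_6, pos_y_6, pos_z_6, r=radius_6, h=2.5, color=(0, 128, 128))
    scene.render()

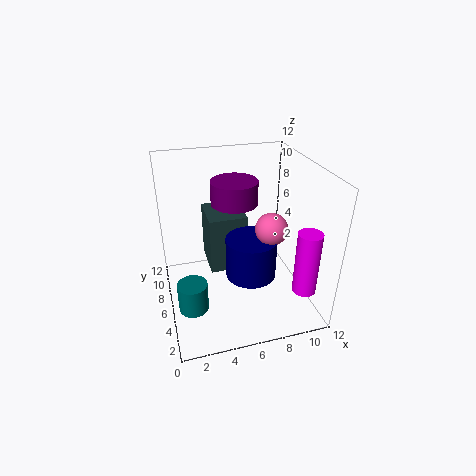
pos_x_1 = 6.5, pos_y_1 = 4, pos_z_1 = 3.75, height_1 = 3.25, pos_x_2 = 8, pos_y_2 = 3.75, radius_2 = 1.25, pos_x_3 = 3.75, pos_y_3 = 6.5, pos_z_3 = 2.5, depth_3 = 3.75, height_3 = 5, pos_x_4 = 11, pos_y_4 = 3, radius_4 = 1, height_4 = 5.5, pos_x_5 = 6.25, pos_y_5 = 8, pos_z_5 = 8.25, height_5 = 2, pos_x_6 = 1.75, pos_y_6 = 4.75, pos_z_6 = 0.5, radius_6 = 1.25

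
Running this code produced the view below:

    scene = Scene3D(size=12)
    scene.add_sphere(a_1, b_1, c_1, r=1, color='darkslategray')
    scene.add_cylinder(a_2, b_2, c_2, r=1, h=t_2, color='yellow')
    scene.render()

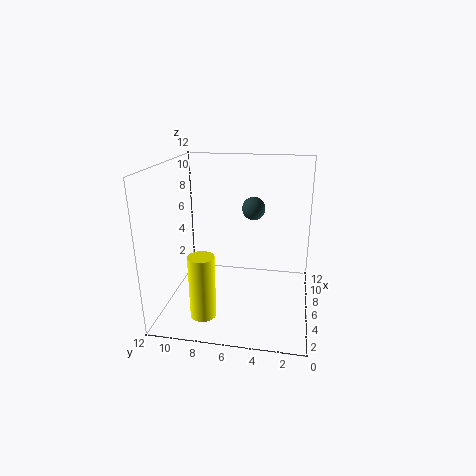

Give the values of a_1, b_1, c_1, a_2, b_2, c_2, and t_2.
a_1 = 8
b_1 = 5
c_1 = 8
a_2 = 2
b_2 = 8
c_2 = 1
t_2 = 5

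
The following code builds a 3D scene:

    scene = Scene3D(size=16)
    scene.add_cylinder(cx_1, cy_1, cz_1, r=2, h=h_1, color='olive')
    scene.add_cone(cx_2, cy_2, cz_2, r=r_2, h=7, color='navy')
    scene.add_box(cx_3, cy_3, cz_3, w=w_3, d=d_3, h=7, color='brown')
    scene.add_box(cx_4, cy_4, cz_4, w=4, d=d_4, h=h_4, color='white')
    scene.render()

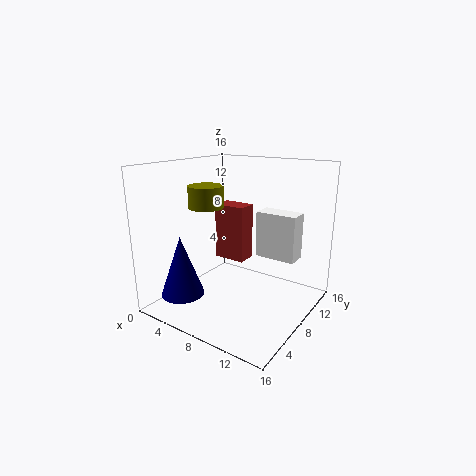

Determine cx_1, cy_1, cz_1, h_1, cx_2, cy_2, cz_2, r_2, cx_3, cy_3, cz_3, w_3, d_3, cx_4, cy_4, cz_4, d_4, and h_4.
cx_1 = 4, cy_1 = 7.5, cz_1 = 11, h_1 = 2.5, cx_2 = 2.5, cy_2 = 4.5, cz_2 = 1, r_2 = 2.5, cx_3 = 2.5, cy_3 = 11, cz_3 = 3.5, w_3 = 4, d_3 = 2.5, cx_4 = 11.5, cy_4 = 6, cz_4 = 7.5, d_4 = 2, h_4 = 4.5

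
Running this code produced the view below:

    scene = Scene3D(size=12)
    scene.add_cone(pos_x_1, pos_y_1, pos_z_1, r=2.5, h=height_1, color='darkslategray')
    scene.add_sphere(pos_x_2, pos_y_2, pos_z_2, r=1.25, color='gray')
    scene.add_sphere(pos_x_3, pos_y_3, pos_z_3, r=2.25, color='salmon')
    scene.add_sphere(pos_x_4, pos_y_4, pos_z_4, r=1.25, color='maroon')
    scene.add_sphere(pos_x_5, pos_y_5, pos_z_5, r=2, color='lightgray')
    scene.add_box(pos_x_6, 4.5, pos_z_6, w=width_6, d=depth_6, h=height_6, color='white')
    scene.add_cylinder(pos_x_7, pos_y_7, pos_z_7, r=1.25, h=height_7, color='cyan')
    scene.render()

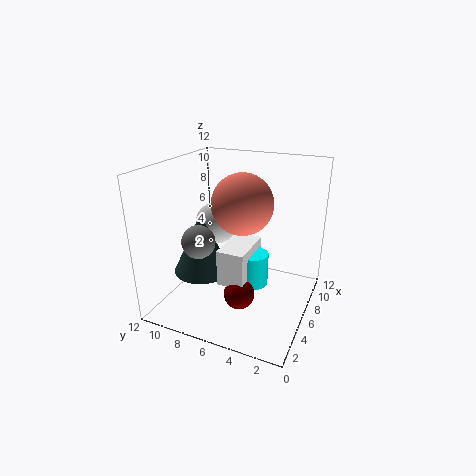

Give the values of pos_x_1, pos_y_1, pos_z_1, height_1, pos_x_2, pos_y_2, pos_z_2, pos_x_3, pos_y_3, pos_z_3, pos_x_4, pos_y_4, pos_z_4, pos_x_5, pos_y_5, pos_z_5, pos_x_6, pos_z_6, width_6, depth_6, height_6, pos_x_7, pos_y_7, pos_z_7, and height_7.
pos_x_1 = 5.5; pos_y_1 = 9.25; pos_z_1 = 2.5; height_1 = 5.25; pos_x_2 = 2.25; pos_y_2 = 7.5; pos_z_2 = 7; pos_x_3 = 4; pos_y_3 = 4.75; pos_z_3 = 9.75; pos_x_4 = 4; pos_y_4 = 5; pos_z_4 = 2; pos_x_5 = 9.25; pos_y_5 = 9.75; pos_z_5 = 5.5; pos_x_6 = 3.5; pos_z_6 = 2.75; width_6 = 4; depth_6 = 2.25; height_6 = 3; pos_x_7 = 5.75; pos_y_7 = 4.5; pos_z_7 = 2.25; height_7 = 2.75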